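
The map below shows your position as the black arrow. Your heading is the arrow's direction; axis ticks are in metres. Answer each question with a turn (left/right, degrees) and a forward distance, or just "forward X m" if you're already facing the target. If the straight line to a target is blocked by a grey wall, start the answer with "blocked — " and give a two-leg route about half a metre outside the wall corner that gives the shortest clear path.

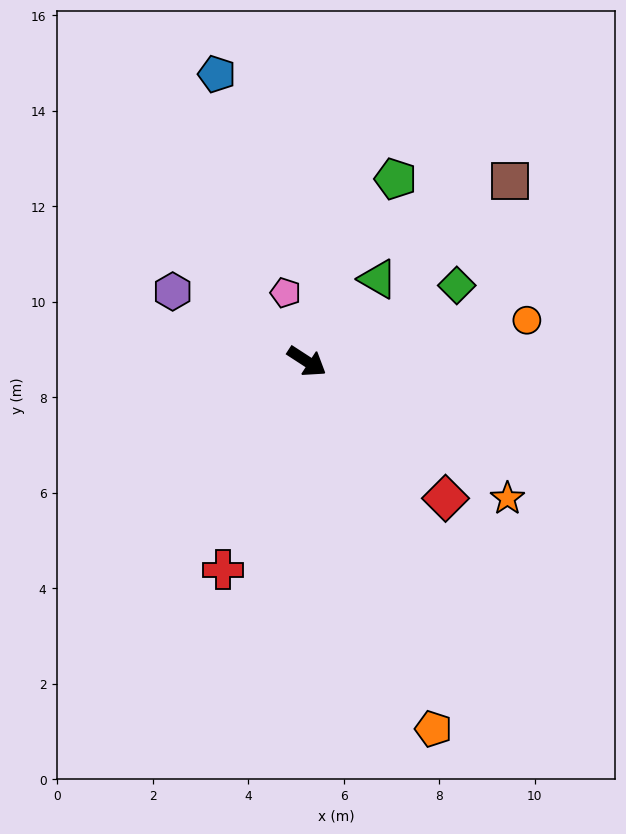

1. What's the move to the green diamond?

turn left 60°, forward 3.5 m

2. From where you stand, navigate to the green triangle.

turn left 82°, forward 2.3 m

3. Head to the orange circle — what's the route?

turn left 44°, forward 4.7 m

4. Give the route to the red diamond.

turn right 12°, forward 4.1 m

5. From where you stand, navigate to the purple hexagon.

turn right 175°, forward 3.2 m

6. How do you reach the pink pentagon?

turn left 140°, forward 1.5 m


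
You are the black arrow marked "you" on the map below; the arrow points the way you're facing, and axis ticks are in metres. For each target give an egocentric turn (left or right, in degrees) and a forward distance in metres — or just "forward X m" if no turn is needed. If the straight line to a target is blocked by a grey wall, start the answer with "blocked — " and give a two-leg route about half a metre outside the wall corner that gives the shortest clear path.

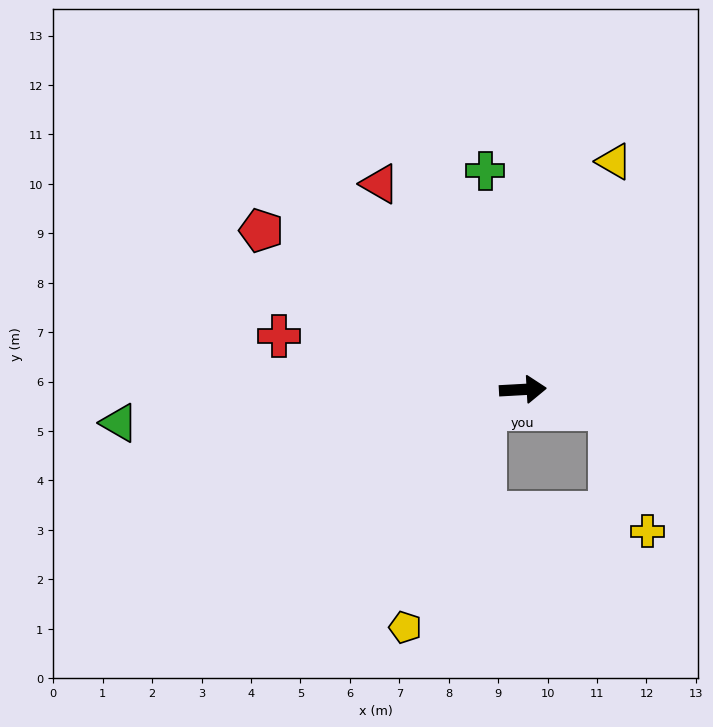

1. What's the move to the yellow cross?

blocked — turn right 16°, forward 1.8 m, then turn right 60°, forward 2.6 m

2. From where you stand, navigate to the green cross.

turn left 97°, forward 4.5 m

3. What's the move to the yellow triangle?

turn left 65°, forward 5.0 m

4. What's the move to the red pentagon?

turn left 146°, forward 6.2 m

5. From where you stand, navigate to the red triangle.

turn left 122°, forward 5.1 m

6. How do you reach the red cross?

turn left 164°, forward 5.0 m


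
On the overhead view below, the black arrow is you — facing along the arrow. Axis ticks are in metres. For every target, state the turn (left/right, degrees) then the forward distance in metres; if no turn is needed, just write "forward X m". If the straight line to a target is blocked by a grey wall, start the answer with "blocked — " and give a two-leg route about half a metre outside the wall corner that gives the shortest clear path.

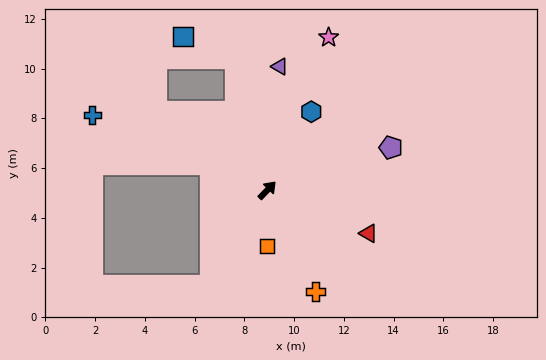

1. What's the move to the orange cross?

turn right 111°, forward 4.5 m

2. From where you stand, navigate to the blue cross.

turn left 111°, forward 7.7 m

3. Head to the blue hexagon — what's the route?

turn left 15°, forward 3.6 m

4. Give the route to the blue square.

blocked — turn left 58°, forward 5.4 m, then turn left 53°, forward 2.3 m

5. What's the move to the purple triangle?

turn left 38°, forward 5.0 m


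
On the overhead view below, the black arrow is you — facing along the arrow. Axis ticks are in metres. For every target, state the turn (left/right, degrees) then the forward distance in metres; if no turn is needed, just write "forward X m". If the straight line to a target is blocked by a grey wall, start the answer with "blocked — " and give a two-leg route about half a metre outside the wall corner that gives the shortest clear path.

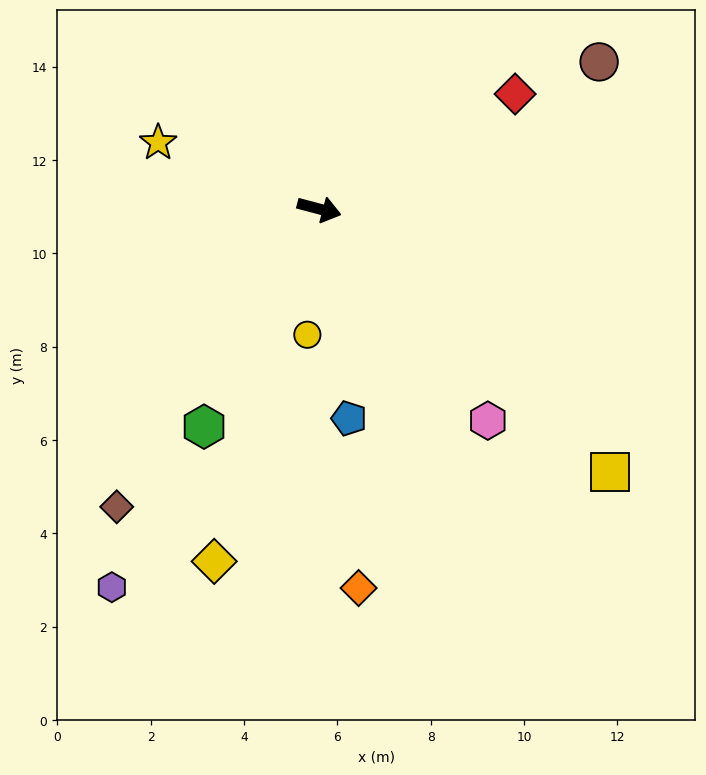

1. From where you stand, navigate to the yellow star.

turn left 172°, forward 3.7 m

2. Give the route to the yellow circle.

turn right 81°, forward 2.7 m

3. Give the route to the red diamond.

turn left 45°, forward 4.9 m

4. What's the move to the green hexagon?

turn right 103°, forward 5.3 m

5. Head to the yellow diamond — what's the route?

turn right 92°, forward 7.9 m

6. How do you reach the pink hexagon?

turn right 37°, forward 5.8 m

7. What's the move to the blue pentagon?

turn right 67°, forward 4.5 m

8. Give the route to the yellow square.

turn right 27°, forward 8.4 m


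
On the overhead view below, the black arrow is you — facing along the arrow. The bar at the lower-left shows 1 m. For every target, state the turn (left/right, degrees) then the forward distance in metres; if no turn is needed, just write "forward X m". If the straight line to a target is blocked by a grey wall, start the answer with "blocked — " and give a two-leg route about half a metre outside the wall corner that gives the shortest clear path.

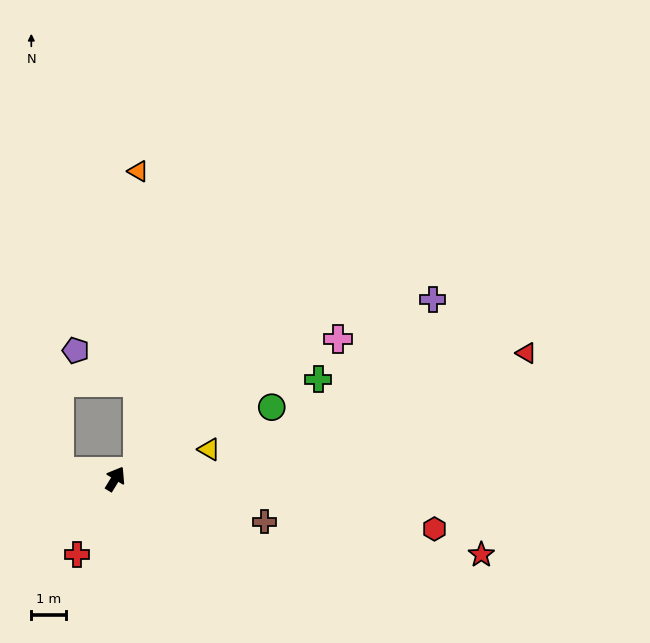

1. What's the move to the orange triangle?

blocked — turn right 41°, forward 0.7 m, then turn left 72°, forward 8.6 m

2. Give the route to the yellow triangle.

turn right 41°, forward 2.8 m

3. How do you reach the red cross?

turn right 175°, forward 2.4 m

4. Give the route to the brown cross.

turn right 75°, forward 4.5 m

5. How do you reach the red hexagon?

turn right 67°, forward 9.3 m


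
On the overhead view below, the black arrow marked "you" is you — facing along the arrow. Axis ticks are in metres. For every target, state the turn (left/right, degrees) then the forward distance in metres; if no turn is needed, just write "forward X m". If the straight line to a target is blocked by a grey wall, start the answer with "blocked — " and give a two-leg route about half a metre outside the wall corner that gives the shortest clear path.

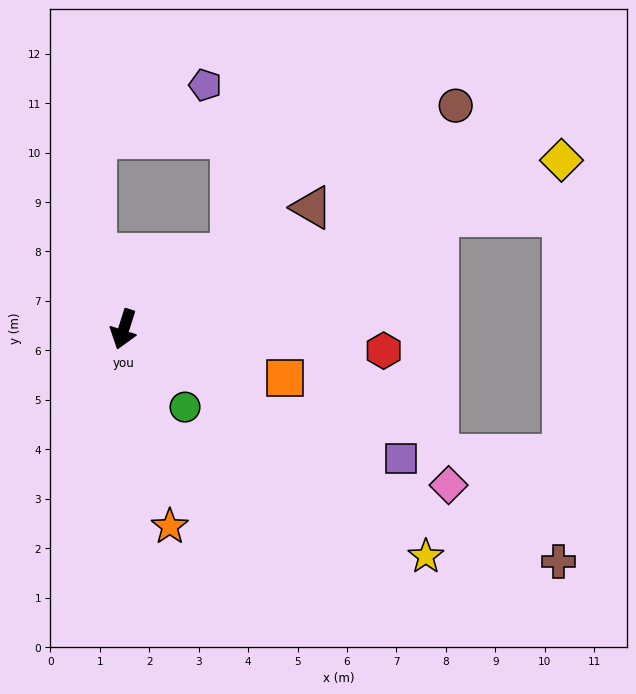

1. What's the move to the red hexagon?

turn left 103°, forward 5.3 m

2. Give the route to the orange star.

turn left 31°, forward 4.1 m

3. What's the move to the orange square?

turn left 91°, forward 3.4 m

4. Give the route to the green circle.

turn left 56°, forward 2.0 m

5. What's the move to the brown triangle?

turn left 141°, forward 4.5 m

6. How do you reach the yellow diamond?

turn left 129°, forward 9.5 m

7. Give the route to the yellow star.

turn left 71°, forward 7.6 m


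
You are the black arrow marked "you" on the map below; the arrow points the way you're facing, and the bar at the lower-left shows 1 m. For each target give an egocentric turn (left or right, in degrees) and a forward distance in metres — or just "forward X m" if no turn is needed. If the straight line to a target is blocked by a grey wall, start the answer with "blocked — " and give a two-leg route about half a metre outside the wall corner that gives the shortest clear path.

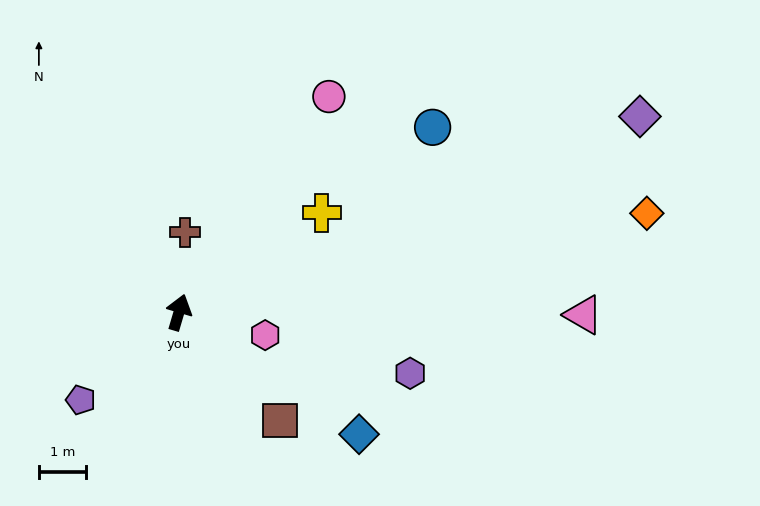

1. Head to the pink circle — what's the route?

turn right 18°, forward 5.6 m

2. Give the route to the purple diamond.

turn right 51°, forward 10.6 m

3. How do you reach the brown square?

turn right 120°, forward 3.1 m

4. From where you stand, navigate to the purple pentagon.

turn left 148°, forward 2.8 m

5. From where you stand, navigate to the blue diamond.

turn right 108°, forward 4.6 m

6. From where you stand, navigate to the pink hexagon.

turn right 88°, forward 1.9 m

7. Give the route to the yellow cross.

turn right 39°, forward 3.7 m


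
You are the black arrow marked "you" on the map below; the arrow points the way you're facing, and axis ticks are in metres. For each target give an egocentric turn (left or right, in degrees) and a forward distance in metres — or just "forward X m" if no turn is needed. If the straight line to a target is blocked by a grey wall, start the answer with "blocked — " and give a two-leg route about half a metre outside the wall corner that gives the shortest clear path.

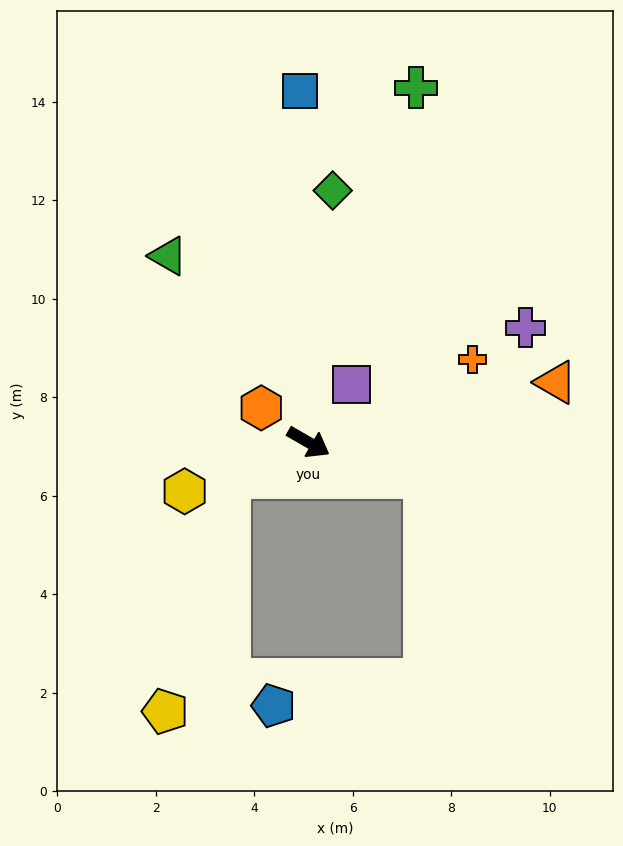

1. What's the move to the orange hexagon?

turn left 174°, forward 1.2 m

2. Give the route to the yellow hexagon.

turn right 128°, forward 2.7 m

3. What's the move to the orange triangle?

turn left 44°, forward 5.2 m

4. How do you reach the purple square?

turn left 83°, forward 1.5 m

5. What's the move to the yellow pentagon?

blocked — turn right 126°, forward 1.8 m, then turn left 50°, forward 4.9 m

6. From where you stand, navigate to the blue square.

turn left 121°, forward 7.1 m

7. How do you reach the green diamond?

turn left 114°, forward 5.1 m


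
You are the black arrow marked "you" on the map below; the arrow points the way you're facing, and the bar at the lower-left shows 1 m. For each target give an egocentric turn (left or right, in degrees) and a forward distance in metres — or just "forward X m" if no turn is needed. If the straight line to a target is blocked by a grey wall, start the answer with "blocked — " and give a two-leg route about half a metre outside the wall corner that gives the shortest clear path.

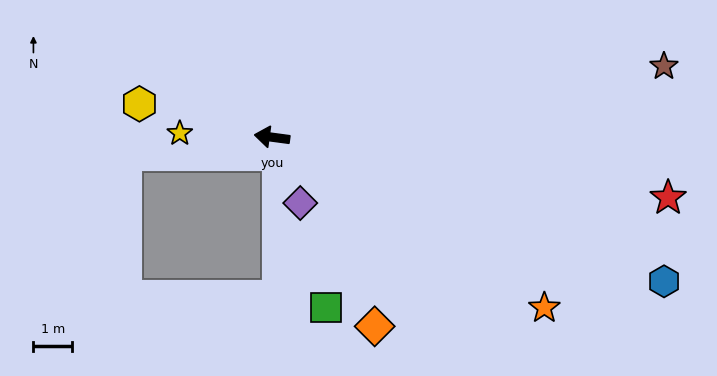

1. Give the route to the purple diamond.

turn left 121°, forward 1.8 m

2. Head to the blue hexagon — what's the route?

turn left 167°, forward 10.7 m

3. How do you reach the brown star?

turn right 162°, forward 10.2 m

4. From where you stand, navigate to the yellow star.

turn left 5°, forward 2.4 m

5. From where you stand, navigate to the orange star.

turn left 156°, forward 8.3 m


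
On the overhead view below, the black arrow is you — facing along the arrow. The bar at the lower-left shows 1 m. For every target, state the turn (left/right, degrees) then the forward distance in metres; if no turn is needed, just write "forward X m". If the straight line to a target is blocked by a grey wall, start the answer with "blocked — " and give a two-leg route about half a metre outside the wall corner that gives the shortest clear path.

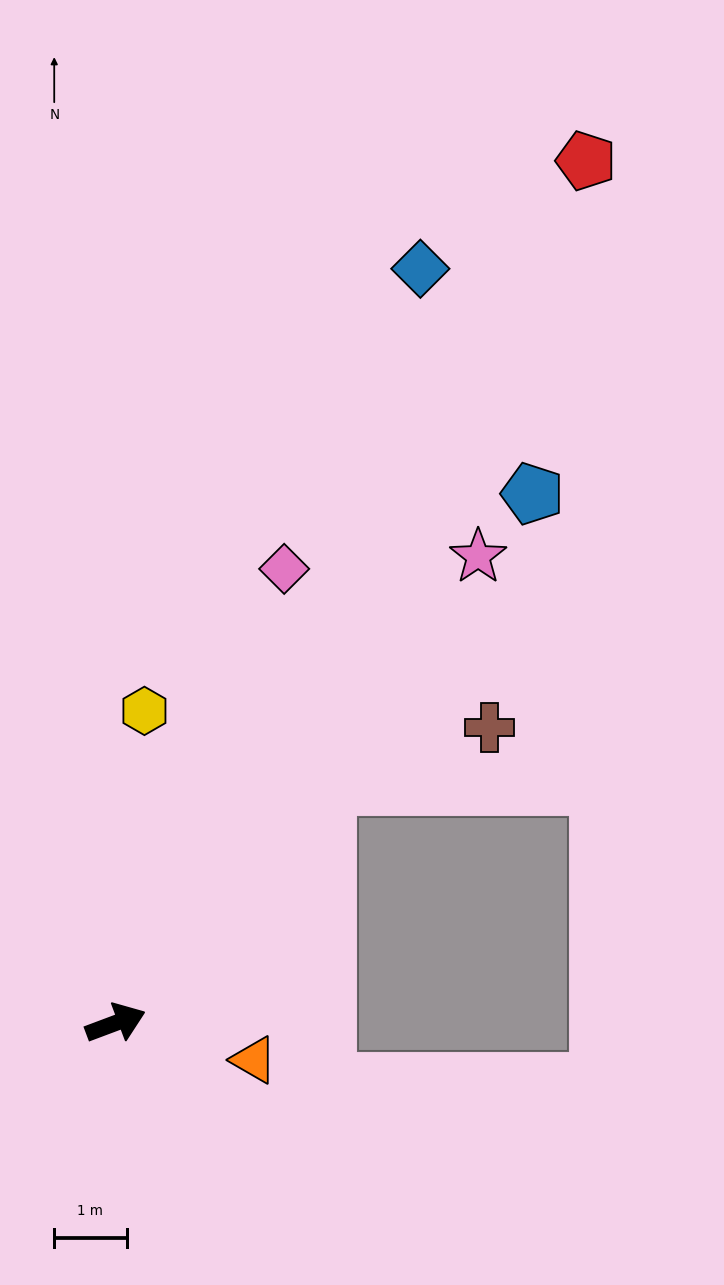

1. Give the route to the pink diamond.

turn left 49°, forward 6.7 m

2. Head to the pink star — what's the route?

turn left 32°, forward 8.2 m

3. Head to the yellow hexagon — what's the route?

turn left 64°, forward 4.3 m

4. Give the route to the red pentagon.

turn left 41°, forward 13.6 m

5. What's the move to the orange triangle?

turn right 36°, forward 2.0 m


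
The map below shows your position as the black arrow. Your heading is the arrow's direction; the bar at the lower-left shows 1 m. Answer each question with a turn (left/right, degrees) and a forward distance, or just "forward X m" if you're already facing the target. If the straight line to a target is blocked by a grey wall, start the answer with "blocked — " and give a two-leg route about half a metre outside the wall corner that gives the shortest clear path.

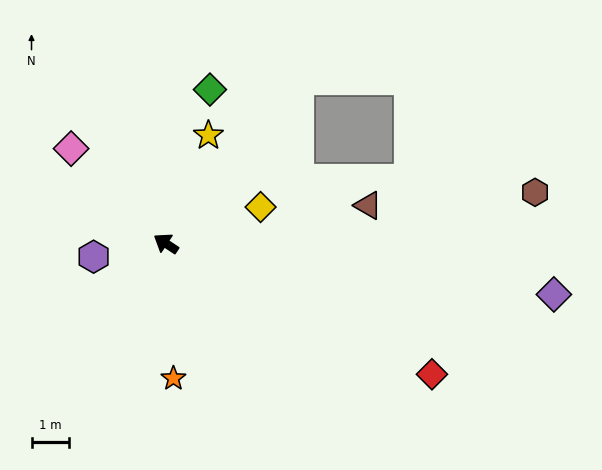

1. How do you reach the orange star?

turn left 127°, forward 3.6 m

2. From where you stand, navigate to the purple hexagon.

turn left 44°, forward 2.0 m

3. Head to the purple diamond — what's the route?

turn right 154°, forward 10.5 m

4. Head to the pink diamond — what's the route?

turn right 11°, forward 3.6 m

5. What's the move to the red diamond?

turn right 173°, forward 8.0 m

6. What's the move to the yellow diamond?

turn right 125°, forward 2.7 m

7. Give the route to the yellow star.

turn right 78°, forward 3.1 m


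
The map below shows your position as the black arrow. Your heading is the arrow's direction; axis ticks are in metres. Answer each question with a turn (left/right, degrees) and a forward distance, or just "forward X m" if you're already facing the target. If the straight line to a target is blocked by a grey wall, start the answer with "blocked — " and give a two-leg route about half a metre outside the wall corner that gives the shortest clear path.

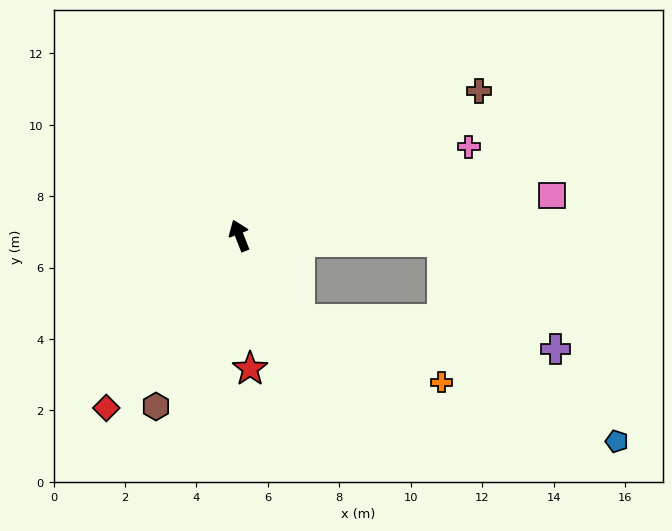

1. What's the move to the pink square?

turn right 104°, forward 8.8 m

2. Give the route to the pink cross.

turn right 90°, forward 6.9 m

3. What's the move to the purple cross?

blocked — turn right 113°, forward 5.7 m, then turn right 41°, forward 4.4 m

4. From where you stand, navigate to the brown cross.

turn right 80°, forward 7.8 m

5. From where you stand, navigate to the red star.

turn left 163°, forward 3.7 m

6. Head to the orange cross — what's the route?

blocked — turn right 166°, forward 2.9 m, then turn left 31°, forward 4.4 m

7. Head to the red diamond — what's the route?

turn left 121°, forward 6.1 m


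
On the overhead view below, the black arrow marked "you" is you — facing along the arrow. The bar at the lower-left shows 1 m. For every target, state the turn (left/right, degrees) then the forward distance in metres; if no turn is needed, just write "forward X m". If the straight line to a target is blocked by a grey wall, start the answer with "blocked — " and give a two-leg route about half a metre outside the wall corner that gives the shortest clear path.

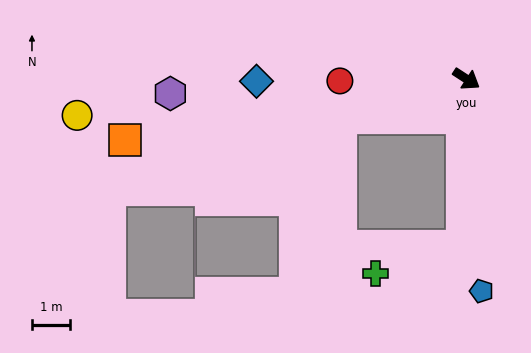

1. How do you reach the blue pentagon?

turn right 53°, forward 5.6 m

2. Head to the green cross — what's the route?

blocked — turn right 58°, forward 4.4 m, then turn right 72°, forward 2.4 m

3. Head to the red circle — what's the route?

turn right 146°, forward 3.4 m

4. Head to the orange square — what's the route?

turn right 137°, forward 9.2 m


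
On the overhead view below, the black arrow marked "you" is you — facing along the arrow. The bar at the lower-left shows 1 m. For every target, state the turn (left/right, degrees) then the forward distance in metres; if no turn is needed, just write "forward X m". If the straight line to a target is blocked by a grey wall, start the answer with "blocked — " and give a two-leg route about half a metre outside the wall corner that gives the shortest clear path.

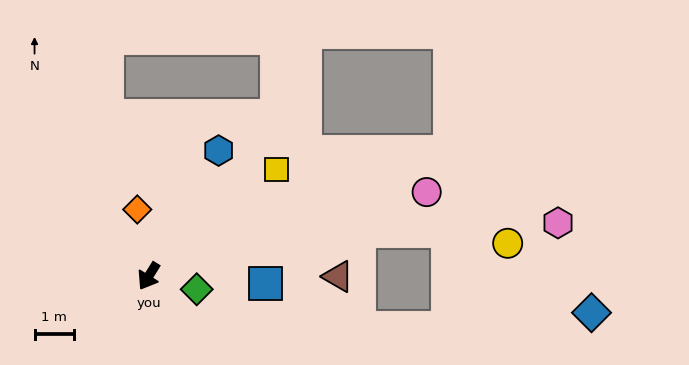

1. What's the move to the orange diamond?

turn right 138°, forward 1.7 m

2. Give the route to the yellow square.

turn left 162°, forward 4.2 m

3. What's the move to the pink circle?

turn left 139°, forward 7.3 m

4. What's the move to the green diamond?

turn left 107°, forward 1.3 m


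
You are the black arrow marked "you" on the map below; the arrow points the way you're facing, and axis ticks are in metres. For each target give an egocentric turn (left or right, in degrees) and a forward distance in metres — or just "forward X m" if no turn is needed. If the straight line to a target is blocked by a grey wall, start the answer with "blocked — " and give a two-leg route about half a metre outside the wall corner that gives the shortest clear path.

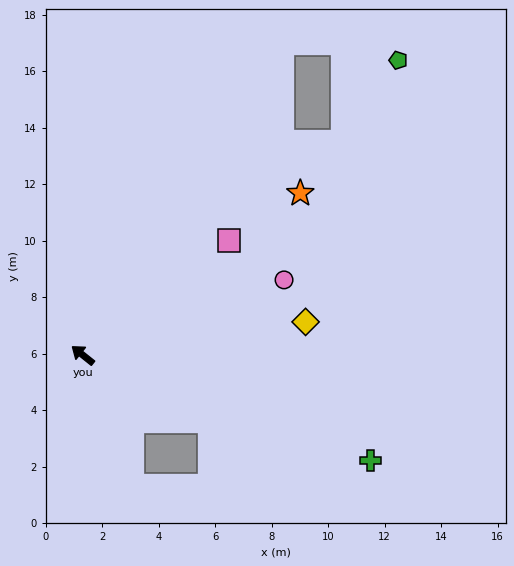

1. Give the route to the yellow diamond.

turn right 133°, forward 8.0 m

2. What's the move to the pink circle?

turn right 121°, forward 7.6 m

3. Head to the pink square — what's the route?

turn right 103°, forward 6.6 m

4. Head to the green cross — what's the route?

turn right 162°, forward 10.8 m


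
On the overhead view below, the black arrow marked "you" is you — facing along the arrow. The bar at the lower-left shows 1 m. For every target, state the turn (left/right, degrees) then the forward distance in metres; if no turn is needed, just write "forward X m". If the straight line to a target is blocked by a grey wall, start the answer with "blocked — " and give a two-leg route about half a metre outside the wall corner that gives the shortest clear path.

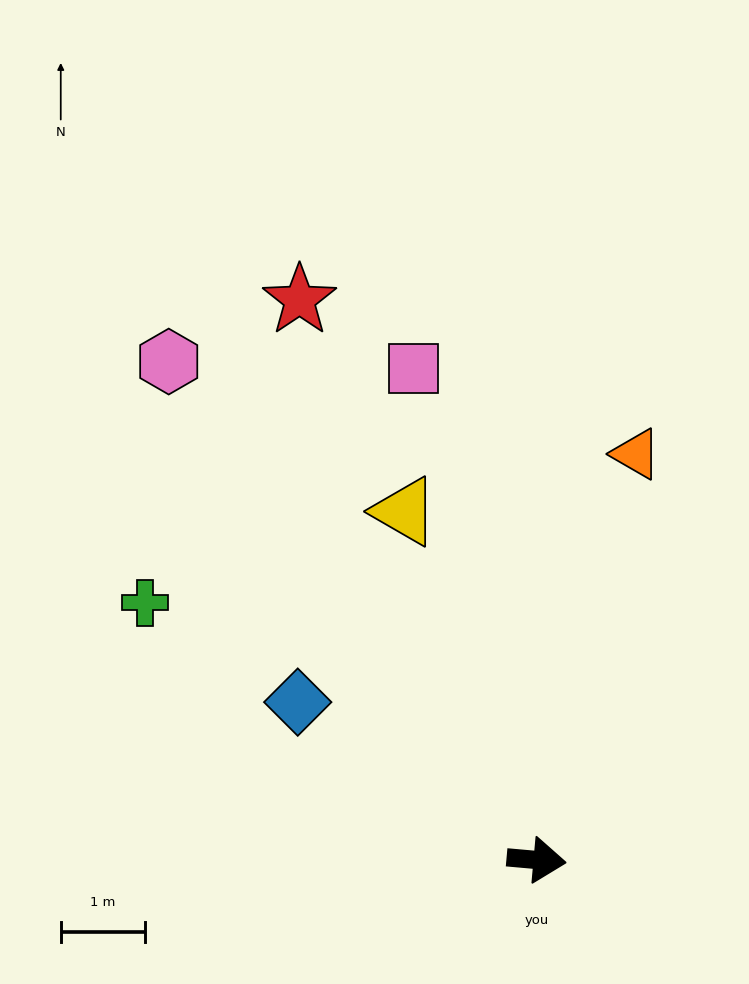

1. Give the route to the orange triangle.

turn left 81°, forward 5.0 m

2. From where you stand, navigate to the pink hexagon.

turn left 132°, forward 7.4 m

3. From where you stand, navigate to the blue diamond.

turn left 152°, forward 3.4 m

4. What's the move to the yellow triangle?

turn left 116°, forward 4.4 m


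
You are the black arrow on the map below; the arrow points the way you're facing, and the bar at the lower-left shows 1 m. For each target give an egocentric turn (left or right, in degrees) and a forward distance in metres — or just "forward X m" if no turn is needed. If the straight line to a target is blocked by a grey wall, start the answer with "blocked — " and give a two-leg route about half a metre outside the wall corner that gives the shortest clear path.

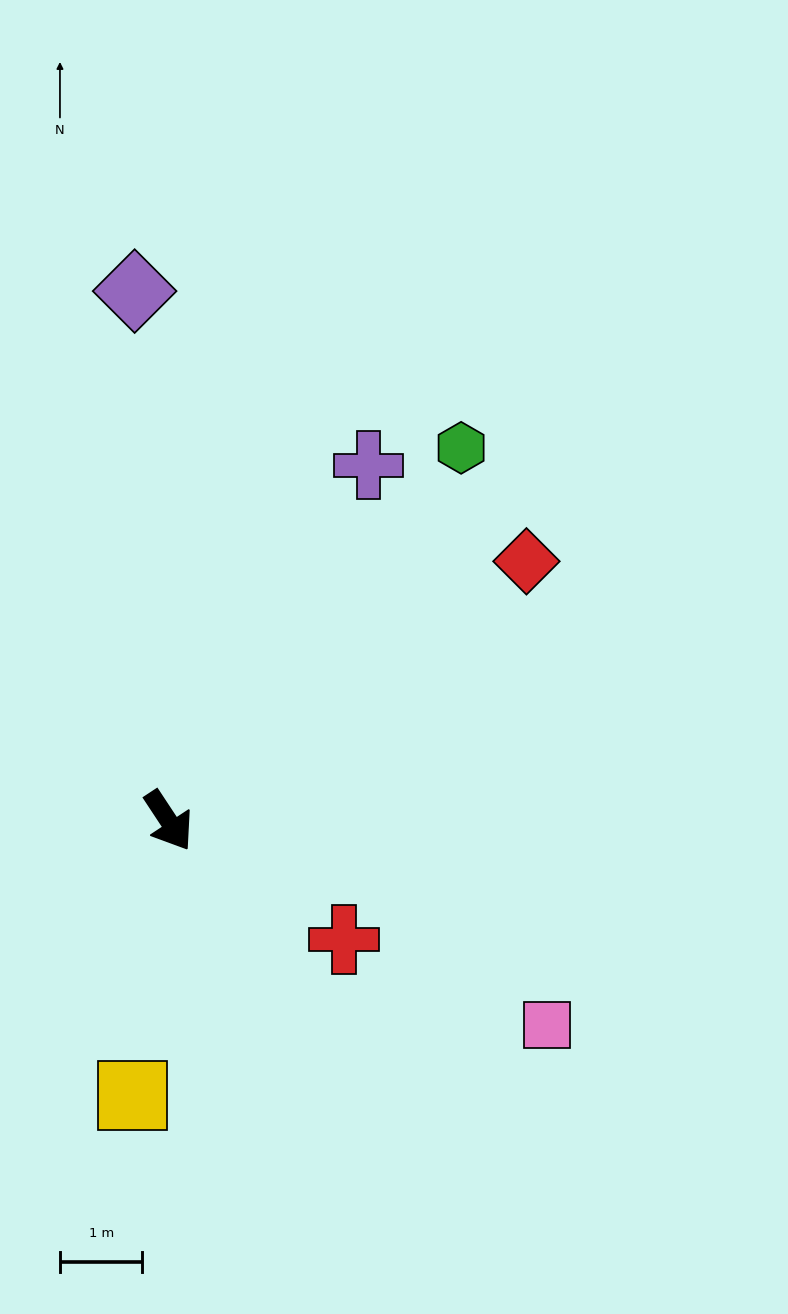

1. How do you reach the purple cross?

turn left 117°, forward 4.9 m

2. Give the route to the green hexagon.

turn left 108°, forward 5.7 m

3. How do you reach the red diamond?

turn left 93°, forward 5.4 m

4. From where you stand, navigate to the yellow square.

turn right 41°, forward 3.4 m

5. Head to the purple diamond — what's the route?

turn left 150°, forward 6.4 m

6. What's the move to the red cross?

turn left 22°, forward 2.6 m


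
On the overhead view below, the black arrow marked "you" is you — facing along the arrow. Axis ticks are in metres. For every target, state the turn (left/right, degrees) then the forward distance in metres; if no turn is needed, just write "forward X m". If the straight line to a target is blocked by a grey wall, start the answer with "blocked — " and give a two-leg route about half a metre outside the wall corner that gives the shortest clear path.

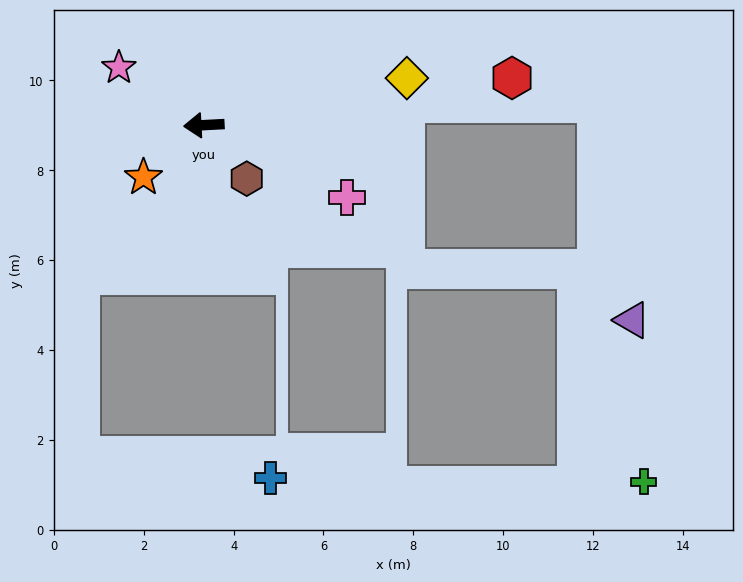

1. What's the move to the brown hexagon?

turn left 126°, forward 1.5 m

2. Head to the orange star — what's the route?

turn left 38°, forward 1.8 m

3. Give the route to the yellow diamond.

turn right 170°, forward 4.6 m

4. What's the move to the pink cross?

turn left 150°, forward 3.6 m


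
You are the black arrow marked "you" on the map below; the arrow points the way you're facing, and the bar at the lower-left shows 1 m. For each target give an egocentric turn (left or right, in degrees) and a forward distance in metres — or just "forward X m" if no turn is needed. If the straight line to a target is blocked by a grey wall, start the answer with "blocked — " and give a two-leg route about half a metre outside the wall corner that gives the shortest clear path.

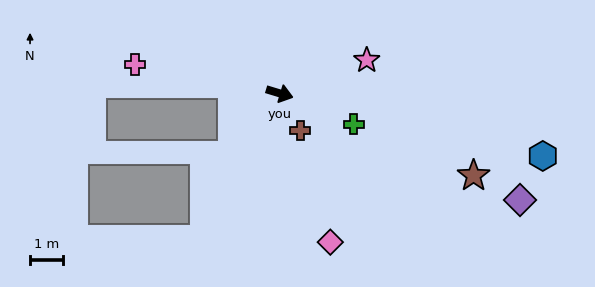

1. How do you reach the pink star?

turn left 38°, forward 2.8 m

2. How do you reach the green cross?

turn right 6°, forward 2.5 m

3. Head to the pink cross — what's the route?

turn right 175°, forward 4.5 m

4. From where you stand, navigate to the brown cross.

turn right 44°, forward 1.3 m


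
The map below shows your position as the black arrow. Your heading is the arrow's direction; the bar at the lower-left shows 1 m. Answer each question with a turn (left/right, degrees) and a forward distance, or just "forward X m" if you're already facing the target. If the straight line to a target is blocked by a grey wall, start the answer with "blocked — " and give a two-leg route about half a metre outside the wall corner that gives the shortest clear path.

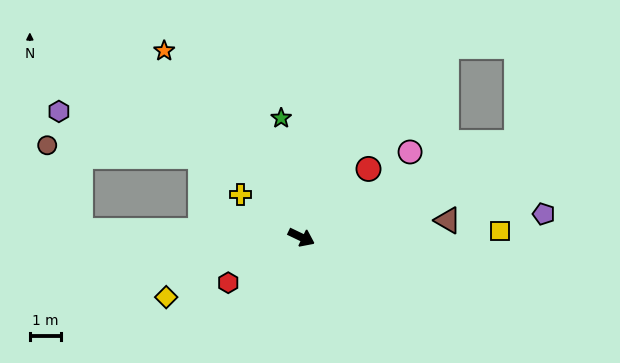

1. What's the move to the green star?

turn left 125°, forward 3.9 m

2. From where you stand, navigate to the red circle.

turn left 71°, forward 3.1 m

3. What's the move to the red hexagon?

turn right 123°, forward 2.7 m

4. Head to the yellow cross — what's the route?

turn left 171°, forward 2.4 m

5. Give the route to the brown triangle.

turn left 32°, forward 4.7 m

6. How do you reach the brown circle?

blocked — turn right 156°, forward 7.1 m, then turn right 68°, forward 2.9 m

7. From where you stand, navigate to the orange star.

turn left 152°, forward 7.4 m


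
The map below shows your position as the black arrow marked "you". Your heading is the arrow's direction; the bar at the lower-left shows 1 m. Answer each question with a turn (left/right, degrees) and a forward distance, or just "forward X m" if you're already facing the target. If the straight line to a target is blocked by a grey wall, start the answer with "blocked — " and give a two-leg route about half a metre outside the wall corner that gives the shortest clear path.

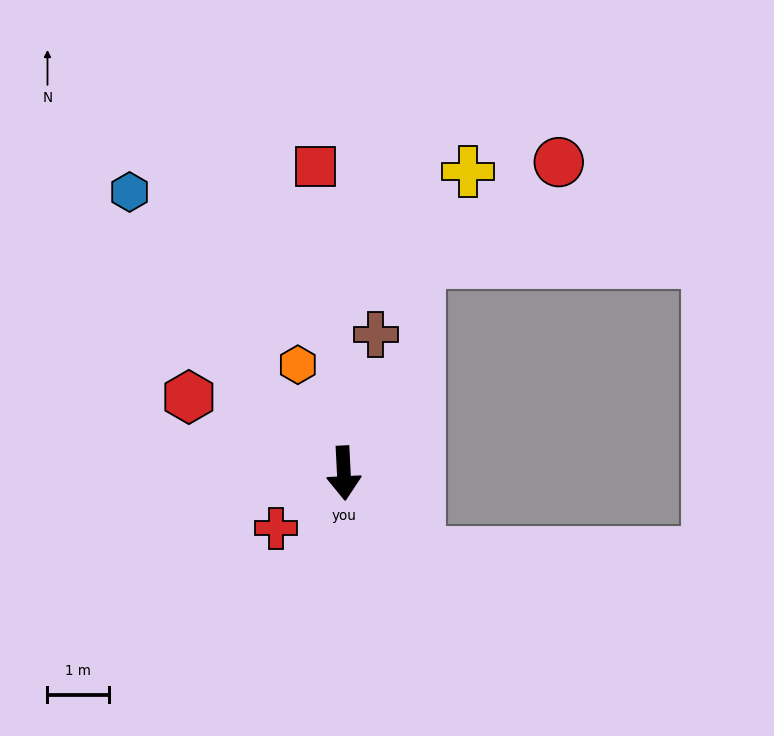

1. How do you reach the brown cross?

turn left 164°, forward 2.3 m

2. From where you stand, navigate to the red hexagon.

turn right 119°, forward 2.8 m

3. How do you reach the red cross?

turn right 54°, forward 1.4 m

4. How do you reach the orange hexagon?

turn right 160°, forward 1.9 m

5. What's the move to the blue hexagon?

turn right 146°, forward 5.8 m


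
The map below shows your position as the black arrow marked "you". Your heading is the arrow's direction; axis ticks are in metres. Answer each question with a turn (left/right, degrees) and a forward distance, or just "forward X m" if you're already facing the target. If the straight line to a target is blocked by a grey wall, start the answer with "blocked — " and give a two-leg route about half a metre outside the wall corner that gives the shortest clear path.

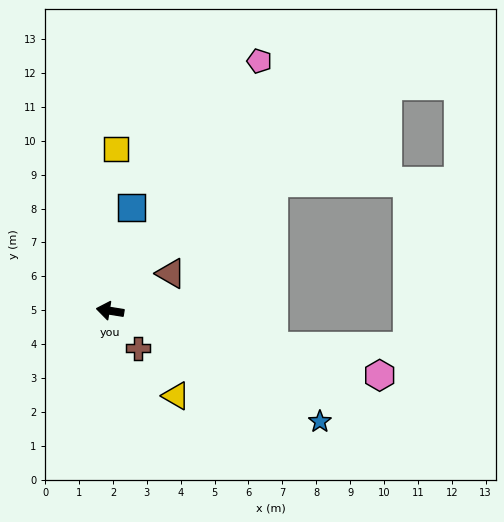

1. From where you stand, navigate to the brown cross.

turn left 136°, forward 1.4 m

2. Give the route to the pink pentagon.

turn right 112°, forward 8.6 m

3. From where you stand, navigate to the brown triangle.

turn right 139°, forward 2.1 m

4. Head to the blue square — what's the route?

turn right 93°, forward 3.1 m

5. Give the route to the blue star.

turn left 161°, forward 7.0 m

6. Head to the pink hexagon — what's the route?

turn left 176°, forward 8.2 m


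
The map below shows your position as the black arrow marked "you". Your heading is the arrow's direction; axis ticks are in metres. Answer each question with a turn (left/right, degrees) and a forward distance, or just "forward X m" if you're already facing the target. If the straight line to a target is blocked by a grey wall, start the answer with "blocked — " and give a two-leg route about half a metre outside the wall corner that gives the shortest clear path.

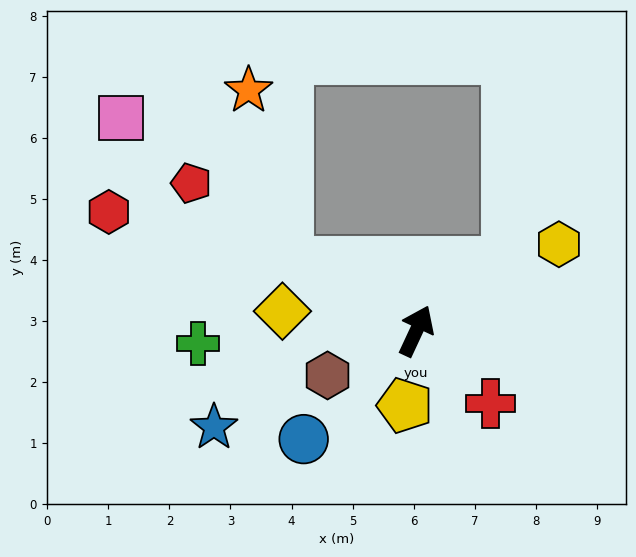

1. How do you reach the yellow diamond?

turn left 107°, forward 2.2 m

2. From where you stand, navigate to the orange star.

blocked — turn left 87°, forward 2.4 m, then turn right 49°, forward 2.9 m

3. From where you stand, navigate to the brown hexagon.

turn left 142°, forward 1.6 m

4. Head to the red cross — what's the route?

turn right 109°, forward 1.7 m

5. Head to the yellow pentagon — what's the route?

turn right 164°, forward 1.2 m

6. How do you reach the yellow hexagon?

turn right 34°, forward 2.7 m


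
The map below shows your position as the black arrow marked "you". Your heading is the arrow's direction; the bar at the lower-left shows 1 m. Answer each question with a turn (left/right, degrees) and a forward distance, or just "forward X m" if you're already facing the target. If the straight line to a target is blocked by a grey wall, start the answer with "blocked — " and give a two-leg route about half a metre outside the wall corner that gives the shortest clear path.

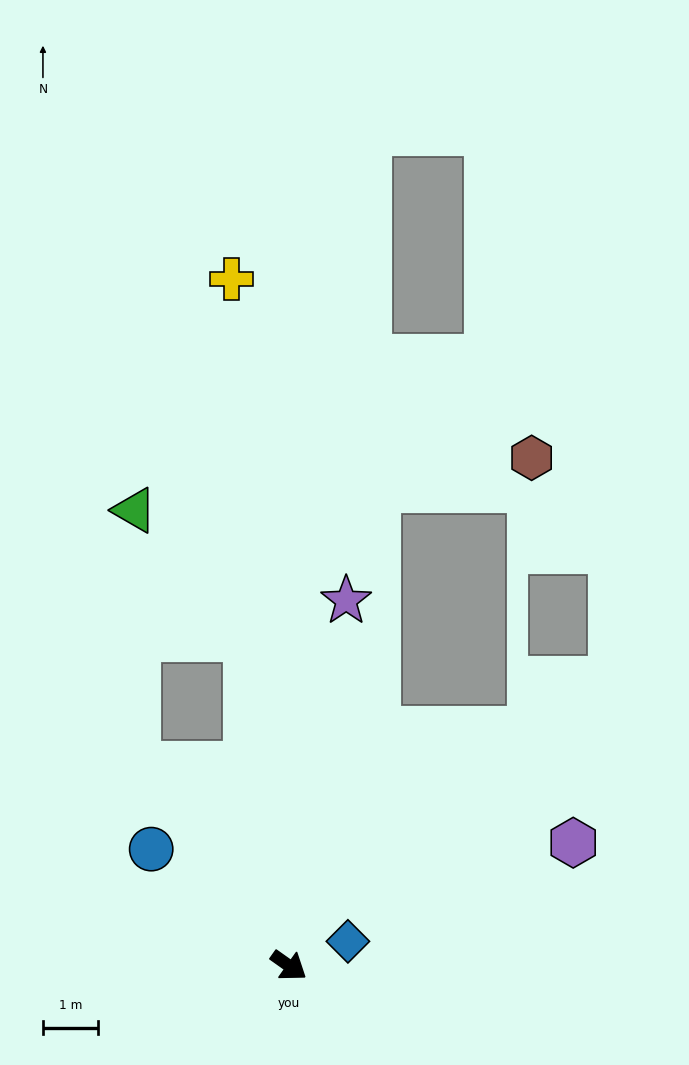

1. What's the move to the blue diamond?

turn left 58°, forward 1.2 m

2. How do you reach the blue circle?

turn left 175°, forward 3.3 m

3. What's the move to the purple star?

turn left 116°, forward 6.7 m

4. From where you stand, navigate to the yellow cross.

turn left 130°, forward 12.4 m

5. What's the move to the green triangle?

blocked — turn left 133°, forward 6.0 m, then turn left 34°, forward 3.1 m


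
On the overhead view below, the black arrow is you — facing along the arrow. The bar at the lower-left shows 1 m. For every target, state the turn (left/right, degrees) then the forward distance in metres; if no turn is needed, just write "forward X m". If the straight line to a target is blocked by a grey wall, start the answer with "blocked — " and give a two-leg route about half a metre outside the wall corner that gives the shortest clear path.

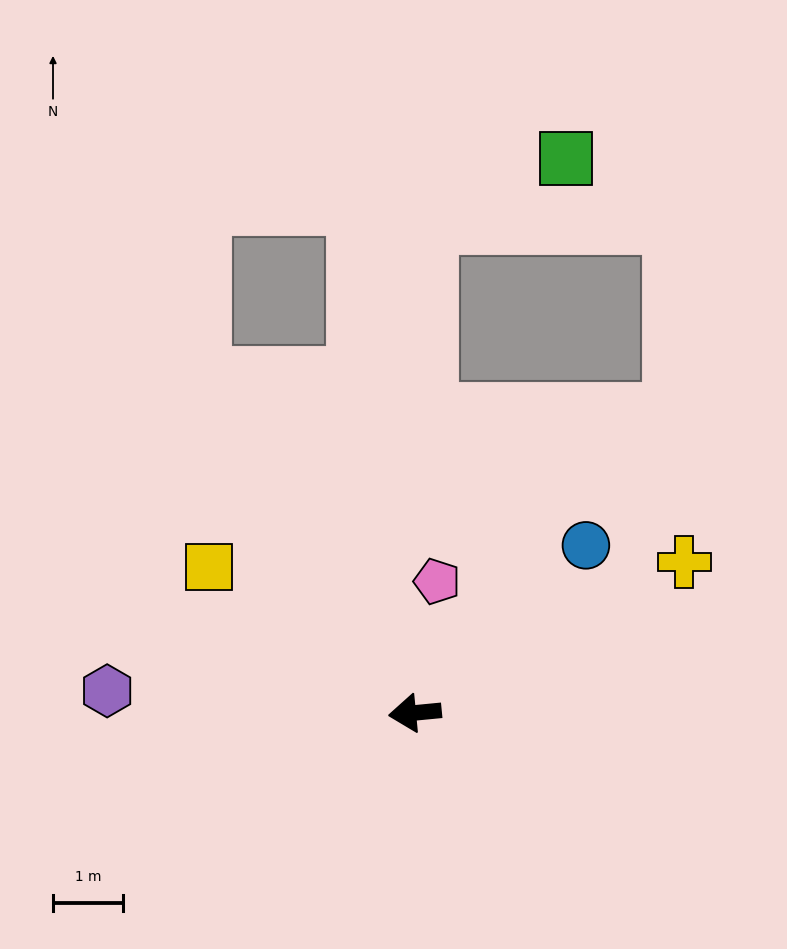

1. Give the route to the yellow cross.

turn right 156°, forward 4.4 m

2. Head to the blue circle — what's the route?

turn right 141°, forward 3.4 m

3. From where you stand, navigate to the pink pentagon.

turn right 105°, forward 1.9 m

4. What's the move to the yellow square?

turn right 41°, forward 3.6 m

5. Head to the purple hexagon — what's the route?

turn right 10°, forward 4.4 m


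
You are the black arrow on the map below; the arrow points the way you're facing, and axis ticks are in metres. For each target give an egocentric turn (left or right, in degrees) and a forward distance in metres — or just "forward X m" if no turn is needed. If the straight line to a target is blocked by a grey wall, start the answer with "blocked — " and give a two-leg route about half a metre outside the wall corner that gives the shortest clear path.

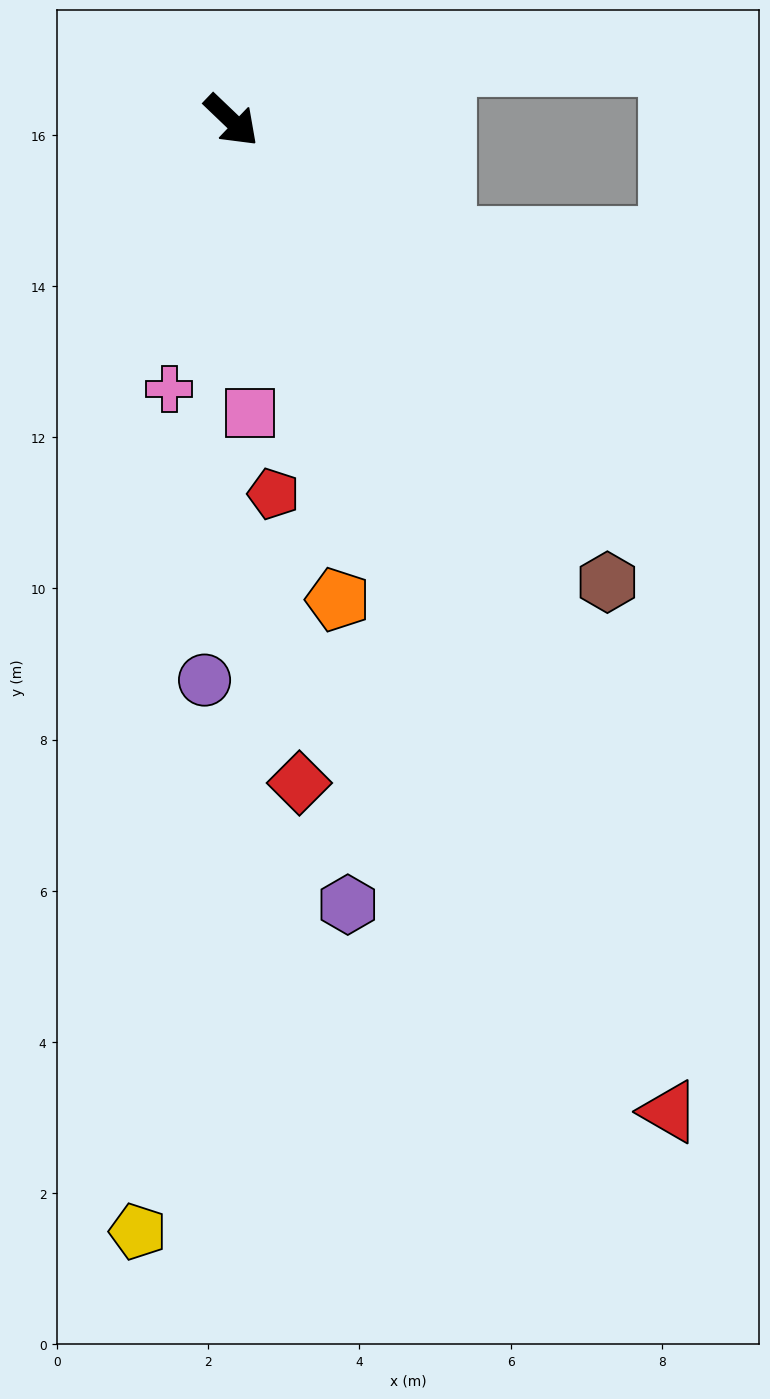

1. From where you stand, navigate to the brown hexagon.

turn right 7°, forward 7.9 m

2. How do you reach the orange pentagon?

turn right 34°, forward 6.5 m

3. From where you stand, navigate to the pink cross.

turn right 59°, forward 3.6 m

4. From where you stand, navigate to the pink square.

turn right 43°, forward 3.9 m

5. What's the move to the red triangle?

turn right 22°, forward 14.3 m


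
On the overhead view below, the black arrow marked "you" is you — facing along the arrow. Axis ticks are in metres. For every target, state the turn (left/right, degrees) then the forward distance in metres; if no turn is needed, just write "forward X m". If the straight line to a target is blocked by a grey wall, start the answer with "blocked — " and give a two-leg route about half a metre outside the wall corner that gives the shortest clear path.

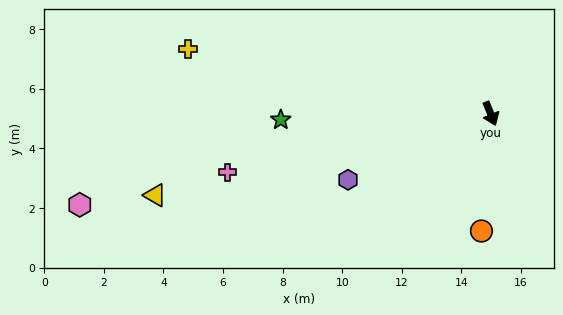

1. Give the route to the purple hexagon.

turn right 87°, forward 5.3 m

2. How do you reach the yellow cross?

turn right 124°, forward 10.4 m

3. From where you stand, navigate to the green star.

turn right 111°, forward 7.0 m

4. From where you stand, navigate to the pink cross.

turn right 100°, forward 9.0 m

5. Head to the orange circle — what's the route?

turn right 27°, forward 4.0 m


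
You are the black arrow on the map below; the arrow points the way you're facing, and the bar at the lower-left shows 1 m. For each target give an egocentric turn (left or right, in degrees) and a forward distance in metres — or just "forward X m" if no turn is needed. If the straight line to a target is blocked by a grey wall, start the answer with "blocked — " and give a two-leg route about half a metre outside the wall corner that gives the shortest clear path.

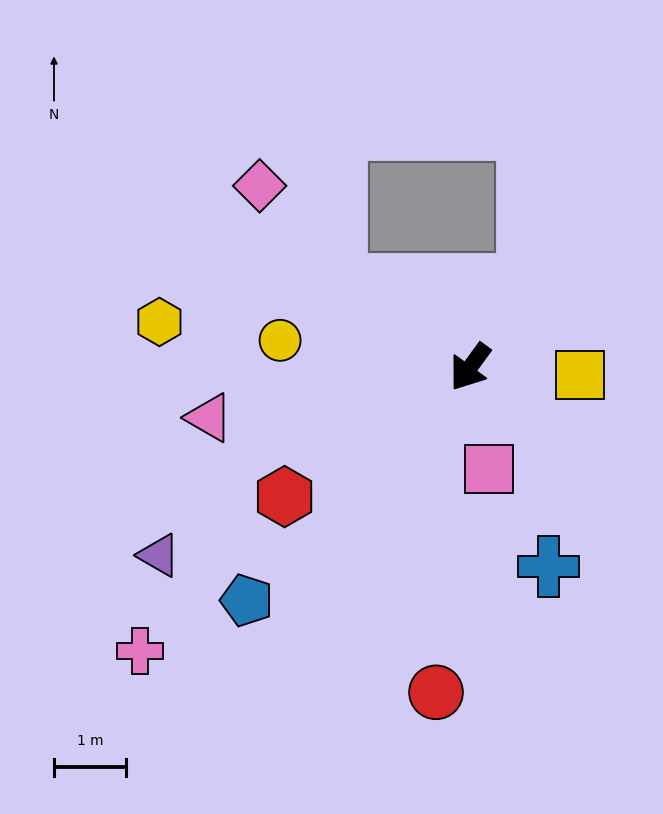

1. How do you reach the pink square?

turn left 47°, forward 1.4 m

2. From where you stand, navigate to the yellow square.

turn left 122°, forward 1.5 m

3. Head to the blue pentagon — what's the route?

turn right 8°, forward 4.5 m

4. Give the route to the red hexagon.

turn right 19°, forward 3.2 m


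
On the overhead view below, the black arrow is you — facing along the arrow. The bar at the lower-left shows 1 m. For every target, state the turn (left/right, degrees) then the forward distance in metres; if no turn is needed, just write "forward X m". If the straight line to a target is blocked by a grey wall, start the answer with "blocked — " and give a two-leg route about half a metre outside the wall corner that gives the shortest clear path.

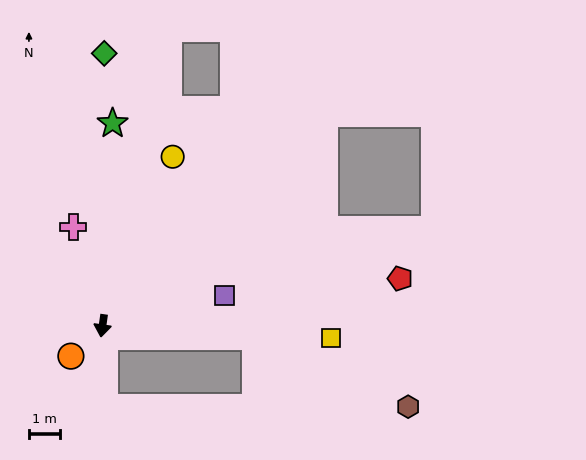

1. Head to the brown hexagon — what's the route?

blocked — turn left 94°, forward 4.9 m, then turn right 20°, forward 5.4 m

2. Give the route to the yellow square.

turn left 95°, forward 7.4 m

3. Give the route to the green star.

turn right 175°, forward 6.5 m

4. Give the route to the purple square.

turn left 112°, forward 4.1 m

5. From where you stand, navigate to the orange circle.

turn right 38°, forward 1.4 m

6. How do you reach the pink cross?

turn right 155°, forward 3.3 m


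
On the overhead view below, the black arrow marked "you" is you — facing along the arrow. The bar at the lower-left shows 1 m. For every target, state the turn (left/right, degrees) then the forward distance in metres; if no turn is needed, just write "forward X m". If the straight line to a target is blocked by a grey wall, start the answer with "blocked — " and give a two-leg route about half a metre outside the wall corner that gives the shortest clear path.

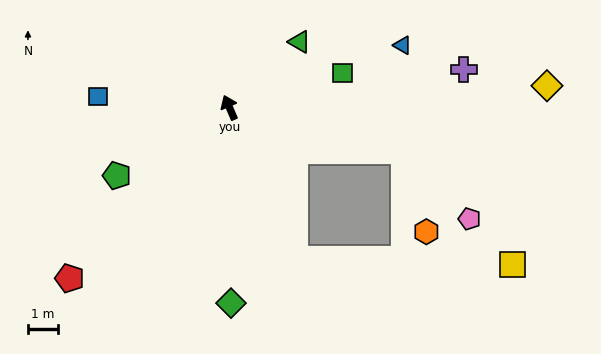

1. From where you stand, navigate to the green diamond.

turn left 157°, forward 6.4 m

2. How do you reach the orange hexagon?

blocked — turn right 127°, forward 5.9 m, then turn right 60°, forward 2.8 m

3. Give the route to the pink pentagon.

blocked — turn right 127°, forward 5.9 m, then turn right 32°, forward 3.1 m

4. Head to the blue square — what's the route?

turn left 62°, forward 4.3 m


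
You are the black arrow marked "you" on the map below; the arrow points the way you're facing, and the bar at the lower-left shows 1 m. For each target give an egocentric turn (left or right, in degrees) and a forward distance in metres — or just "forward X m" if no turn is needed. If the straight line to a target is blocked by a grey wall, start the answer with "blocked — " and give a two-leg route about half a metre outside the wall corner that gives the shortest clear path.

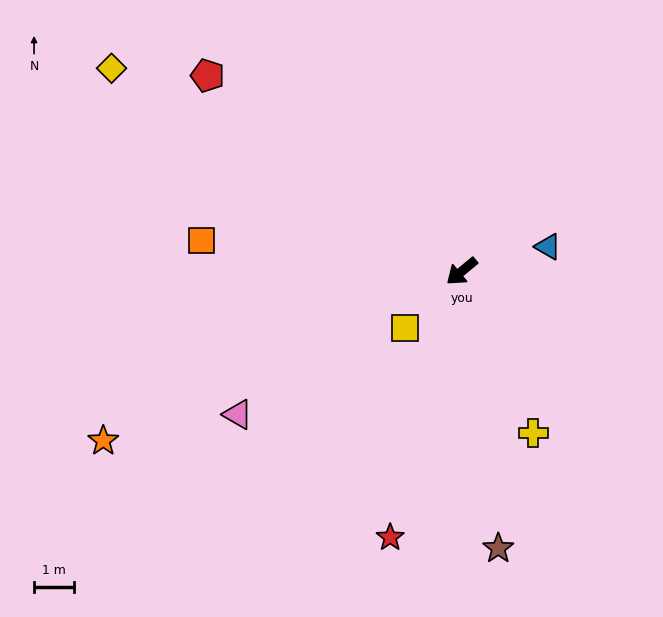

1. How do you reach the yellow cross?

turn left 74°, forward 4.4 m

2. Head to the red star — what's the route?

turn left 35°, forward 6.9 m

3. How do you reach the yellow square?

turn left 5°, forward 2.0 m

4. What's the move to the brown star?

turn left 58°, forward 7.0 m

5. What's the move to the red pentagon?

turn right 77°, forward 8.0 m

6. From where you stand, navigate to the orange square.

turn right 46°, forward 6.5 m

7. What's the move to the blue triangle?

turn left 156°, forward 2.2 m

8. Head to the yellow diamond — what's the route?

turn right 70°, forward 10.1 m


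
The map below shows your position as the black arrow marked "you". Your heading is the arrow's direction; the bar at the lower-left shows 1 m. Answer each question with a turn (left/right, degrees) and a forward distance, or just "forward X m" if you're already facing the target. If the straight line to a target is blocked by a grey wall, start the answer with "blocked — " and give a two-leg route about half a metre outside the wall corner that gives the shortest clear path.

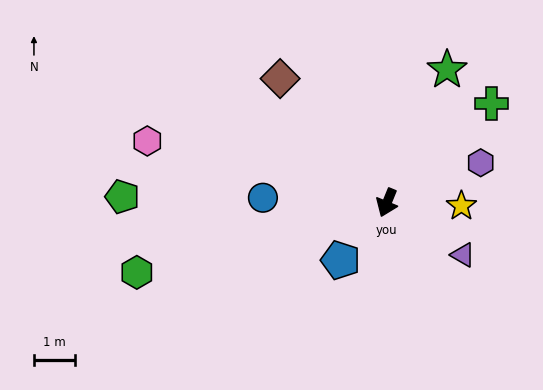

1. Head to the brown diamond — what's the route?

turn right 117°, forward 4.0 m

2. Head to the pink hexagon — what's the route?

turn right 82°, forward 6.0 m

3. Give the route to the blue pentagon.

turn right 17°, forward 1.8 m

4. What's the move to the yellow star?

turn left 110°, forward 1.8 m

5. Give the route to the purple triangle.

turn left 78°, forward 2.2 m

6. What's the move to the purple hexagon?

turn left 135°, forward 2.5 m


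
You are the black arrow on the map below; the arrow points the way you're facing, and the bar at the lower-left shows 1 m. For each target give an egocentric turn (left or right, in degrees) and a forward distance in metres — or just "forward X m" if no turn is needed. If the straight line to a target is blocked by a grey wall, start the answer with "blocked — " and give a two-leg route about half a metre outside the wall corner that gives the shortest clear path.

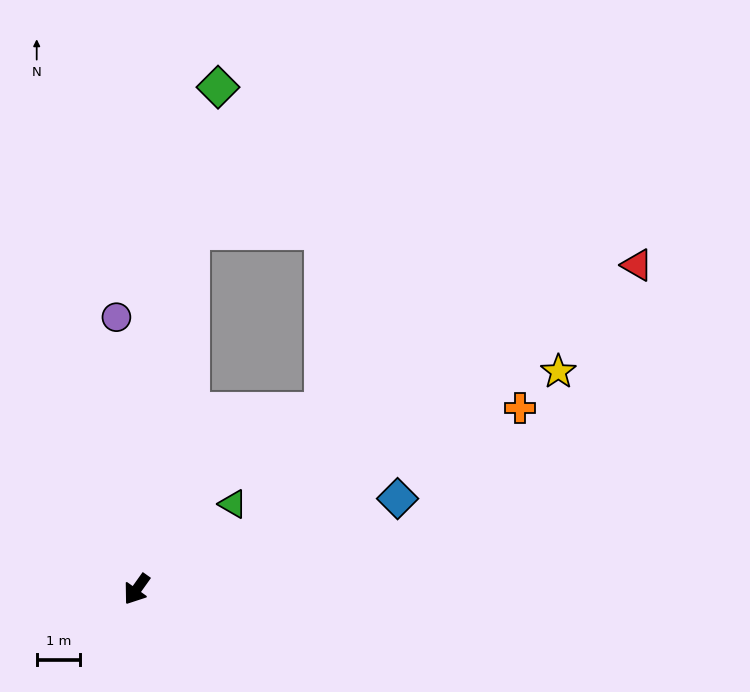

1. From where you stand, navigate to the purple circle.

turn right 140°, forward 6.3 m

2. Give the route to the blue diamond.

turn left 145°, forward 6.3 m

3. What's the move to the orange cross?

turn left 151°, forward 9.7 m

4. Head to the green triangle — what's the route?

turn left 167°, forward 2.9 m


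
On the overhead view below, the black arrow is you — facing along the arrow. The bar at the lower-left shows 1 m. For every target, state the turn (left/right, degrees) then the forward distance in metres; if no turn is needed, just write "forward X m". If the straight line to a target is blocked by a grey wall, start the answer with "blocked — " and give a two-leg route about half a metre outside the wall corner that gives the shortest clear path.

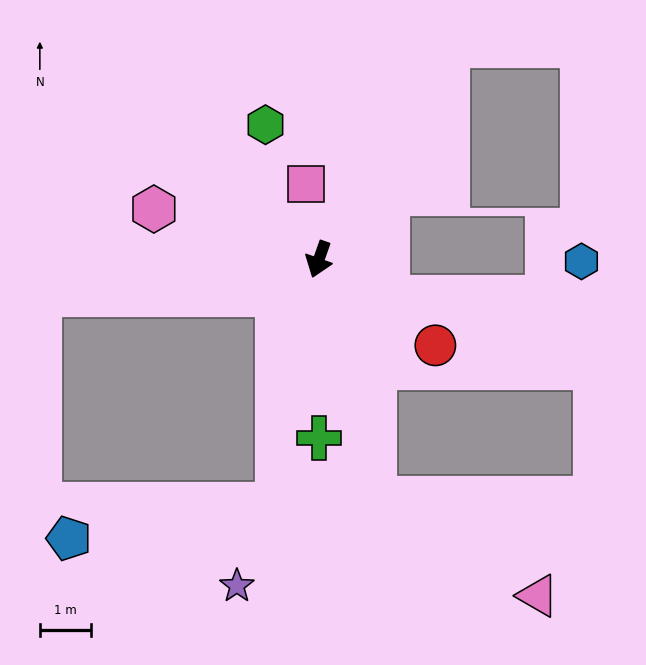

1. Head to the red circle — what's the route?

turn left 73°, forward 2.9 m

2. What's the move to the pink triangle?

blocked — turn left 33°, forward 4.8 m, then turn left 45°, forward 3.7 m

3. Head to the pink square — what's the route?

turn right 151°, forward 1.5 m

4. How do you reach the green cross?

turn left 19°, forward 3.5 m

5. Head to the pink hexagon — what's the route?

turn right 88°, forward 3.4 m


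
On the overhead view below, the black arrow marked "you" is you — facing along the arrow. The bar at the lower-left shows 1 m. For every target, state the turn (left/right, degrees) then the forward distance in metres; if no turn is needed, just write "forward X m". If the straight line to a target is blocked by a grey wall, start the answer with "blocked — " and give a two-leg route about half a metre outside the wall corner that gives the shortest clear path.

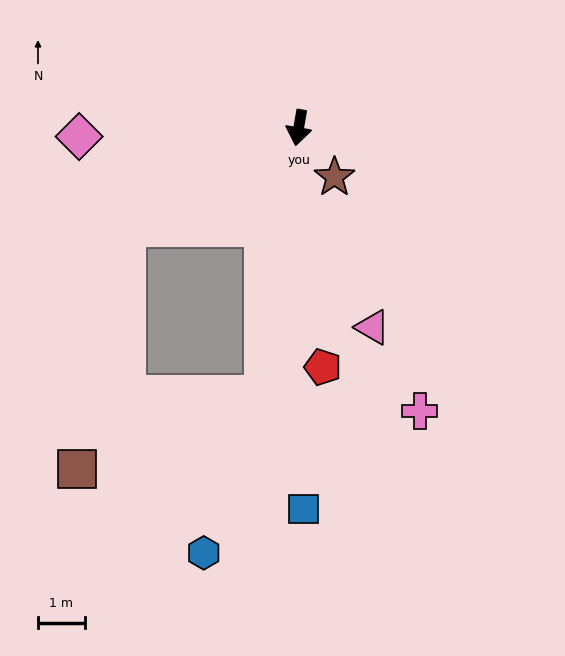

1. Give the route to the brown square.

blocked — turn right 50°, forward 4.3 m, then turn left 48°, forward 5.3 m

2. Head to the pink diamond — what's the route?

turn right 78°, forward 4.7 m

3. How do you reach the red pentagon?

turn left 16°, forward 5.2 m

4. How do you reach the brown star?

turn left 46°, forward 1.3 m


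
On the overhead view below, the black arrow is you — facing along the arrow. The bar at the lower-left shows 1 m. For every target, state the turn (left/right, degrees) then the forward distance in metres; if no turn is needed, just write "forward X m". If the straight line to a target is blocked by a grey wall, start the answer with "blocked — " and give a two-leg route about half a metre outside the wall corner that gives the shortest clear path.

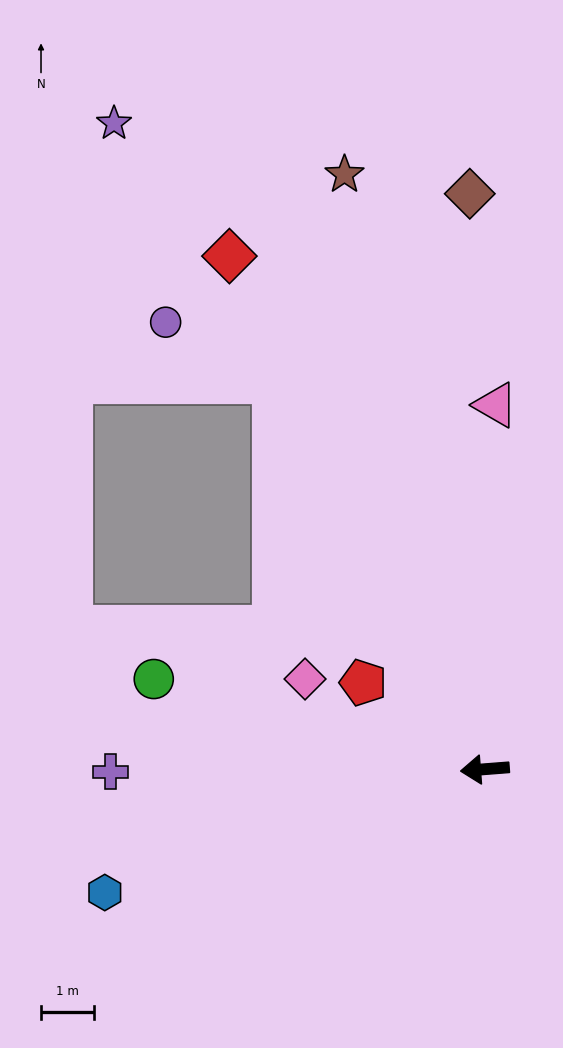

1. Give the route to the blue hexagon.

turn left 14°, forward 7.6 m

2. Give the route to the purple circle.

blocked — turn right 66°, forward 8.4 m, then turn left 33°, forward 2.4 m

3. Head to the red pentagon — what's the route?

turn right 40°, forward 2.8 m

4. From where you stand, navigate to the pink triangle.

turn right 96°, forward 6.9 m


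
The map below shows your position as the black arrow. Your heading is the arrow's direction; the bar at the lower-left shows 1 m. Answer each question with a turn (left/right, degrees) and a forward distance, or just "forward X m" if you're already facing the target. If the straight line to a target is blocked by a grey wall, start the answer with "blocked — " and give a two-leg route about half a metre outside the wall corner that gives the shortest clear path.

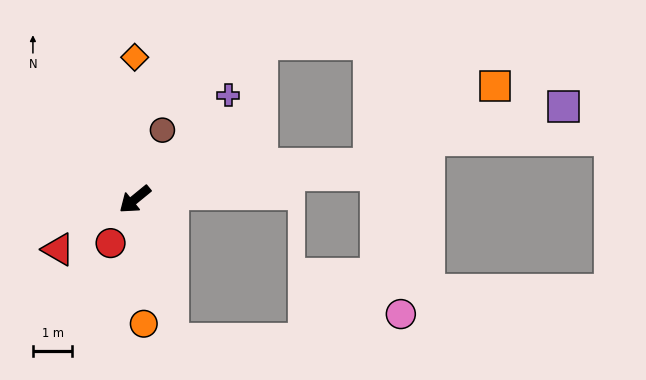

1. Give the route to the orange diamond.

turn right 129°, forward 3.6 m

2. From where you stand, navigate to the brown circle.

turn right 151°, forward 1.9 m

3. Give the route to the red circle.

turn left 22°, forward 1.3 m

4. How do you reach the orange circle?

turn left 55°, forward 3.2 m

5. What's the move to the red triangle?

turn right 6°, forward 2.3 m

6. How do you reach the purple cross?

turn right 171°, forward 3.5 m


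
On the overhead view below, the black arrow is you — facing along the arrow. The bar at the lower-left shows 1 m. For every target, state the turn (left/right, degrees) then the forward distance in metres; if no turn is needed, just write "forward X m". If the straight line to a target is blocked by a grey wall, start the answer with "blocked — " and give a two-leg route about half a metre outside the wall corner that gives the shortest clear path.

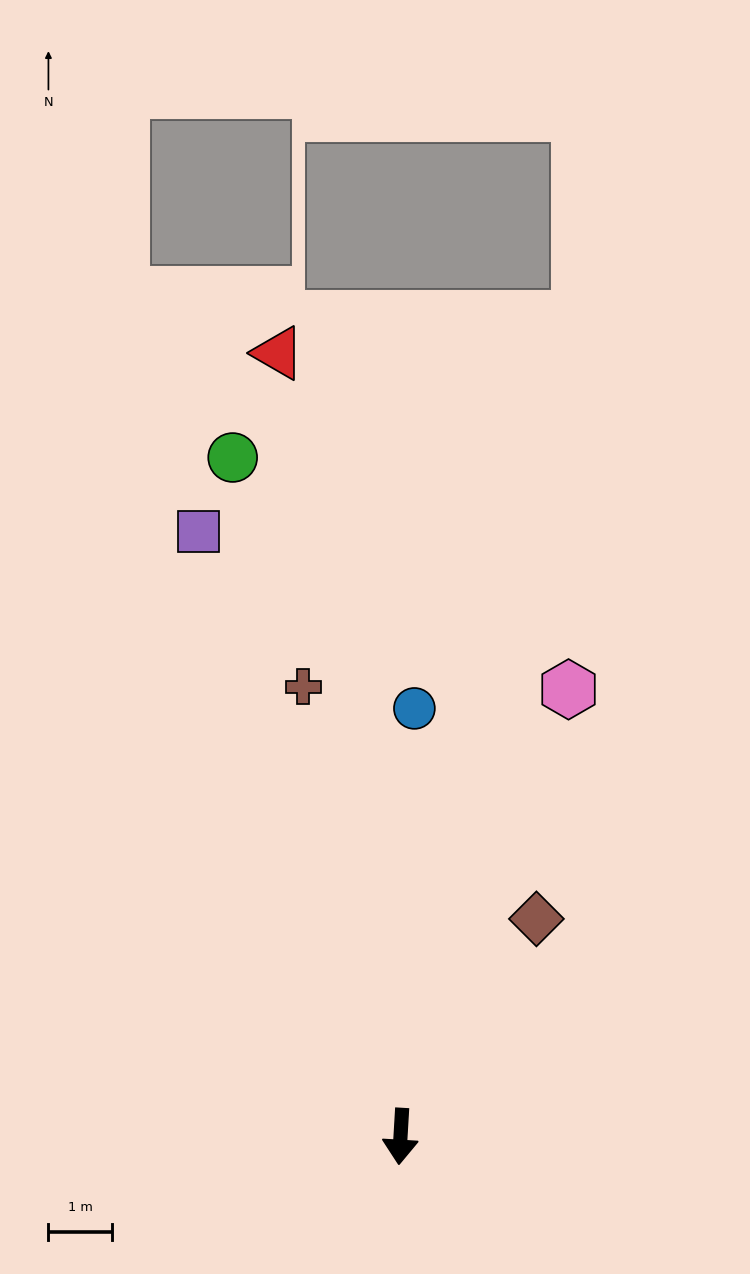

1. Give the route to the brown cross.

turn right 164°, forward 7.3 m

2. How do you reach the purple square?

turn right 158°, forward 10.1 m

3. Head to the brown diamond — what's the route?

turn left 151°, forward 4.0 m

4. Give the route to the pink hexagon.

turn left 163°, forward 7.5 m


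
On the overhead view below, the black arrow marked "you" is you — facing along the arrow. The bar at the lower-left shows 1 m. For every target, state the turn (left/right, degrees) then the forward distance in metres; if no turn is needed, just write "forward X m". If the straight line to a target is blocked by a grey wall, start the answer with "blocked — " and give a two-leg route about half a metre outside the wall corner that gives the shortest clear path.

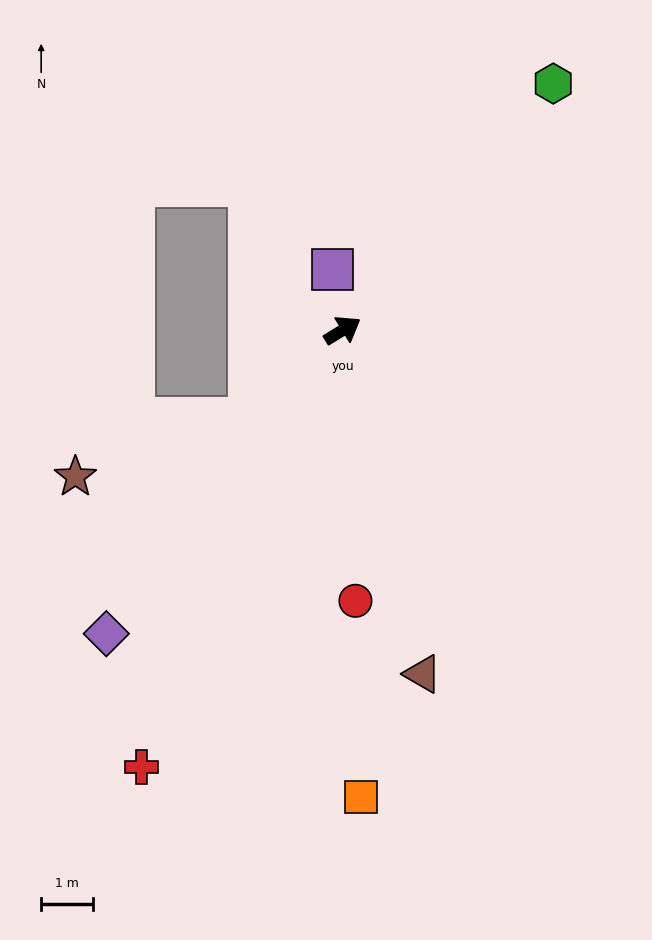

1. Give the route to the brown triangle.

turn right 108°, forward 6.8 m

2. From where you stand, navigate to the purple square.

turn left 68°, forward 1.2 m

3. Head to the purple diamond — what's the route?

turn right 159°, forward 7.4 m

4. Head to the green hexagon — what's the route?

turn left 18°, forward 6.2 m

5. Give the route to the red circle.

turn right 119°, forward 5.2 m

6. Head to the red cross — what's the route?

turn right 146°, forward 9.2 m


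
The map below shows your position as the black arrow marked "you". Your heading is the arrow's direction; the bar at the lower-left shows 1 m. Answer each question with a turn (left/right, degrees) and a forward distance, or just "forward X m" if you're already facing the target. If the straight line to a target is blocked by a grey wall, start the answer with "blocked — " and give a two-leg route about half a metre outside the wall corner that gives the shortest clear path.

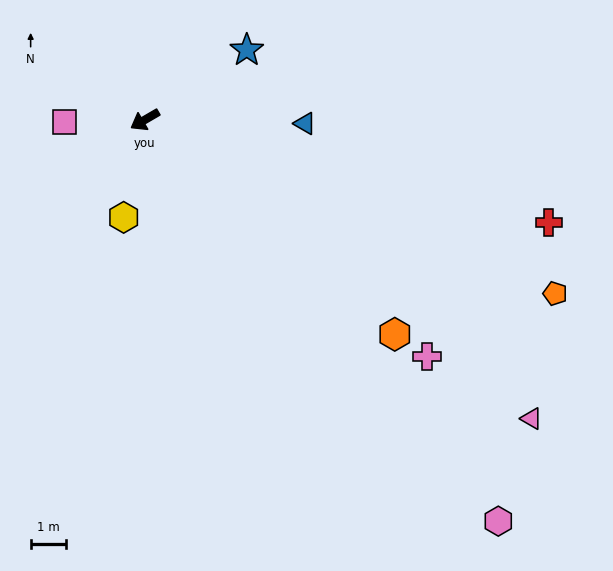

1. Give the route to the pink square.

turn right 29°, forward 2.3 m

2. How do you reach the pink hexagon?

turn left 101°, forward 15.1 m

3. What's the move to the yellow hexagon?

turn left 47°, forward 2.8 m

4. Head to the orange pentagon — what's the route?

turn left 127°, forward 12.6 m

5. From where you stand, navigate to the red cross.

turn left 136°, forward 11.8 m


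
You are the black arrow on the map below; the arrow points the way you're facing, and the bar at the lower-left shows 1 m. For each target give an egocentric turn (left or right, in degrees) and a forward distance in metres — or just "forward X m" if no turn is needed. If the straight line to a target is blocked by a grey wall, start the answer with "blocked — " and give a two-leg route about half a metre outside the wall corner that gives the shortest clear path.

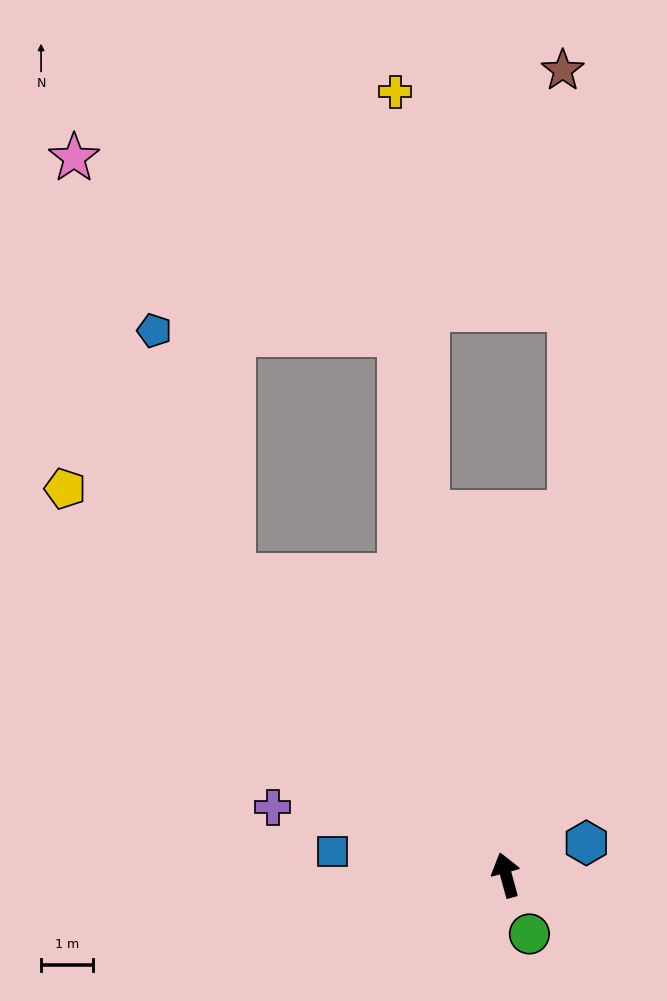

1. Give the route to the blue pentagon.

blocked — turn left 27°, forward 7.9 m, then turn right 24°, forward 5.0 m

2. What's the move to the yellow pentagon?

turn left 34°, forward 11.4 m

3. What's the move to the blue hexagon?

turn right 83°, forward 1.7 m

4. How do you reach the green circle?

turn right 174°, forward 1.2 m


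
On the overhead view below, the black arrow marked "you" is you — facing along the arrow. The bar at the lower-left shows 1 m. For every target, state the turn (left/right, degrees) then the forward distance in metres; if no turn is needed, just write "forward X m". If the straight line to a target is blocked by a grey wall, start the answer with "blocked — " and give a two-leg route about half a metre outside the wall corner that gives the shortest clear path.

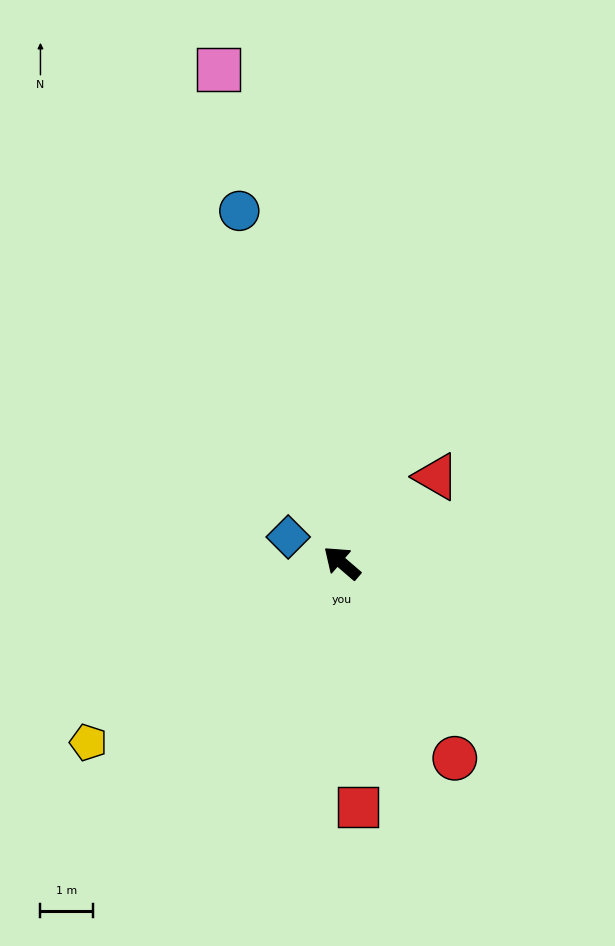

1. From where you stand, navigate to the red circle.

turn left 161°, forward 4.3 m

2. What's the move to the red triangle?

turn right 97°, forward 2.4 m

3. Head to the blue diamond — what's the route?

turn left 15°, forward 1.1 m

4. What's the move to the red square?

turn left 134°, forward 4.6 m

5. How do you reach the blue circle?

turn right 33°, forward 7.0 m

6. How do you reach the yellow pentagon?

turn left 76°, forward 5.9 m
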